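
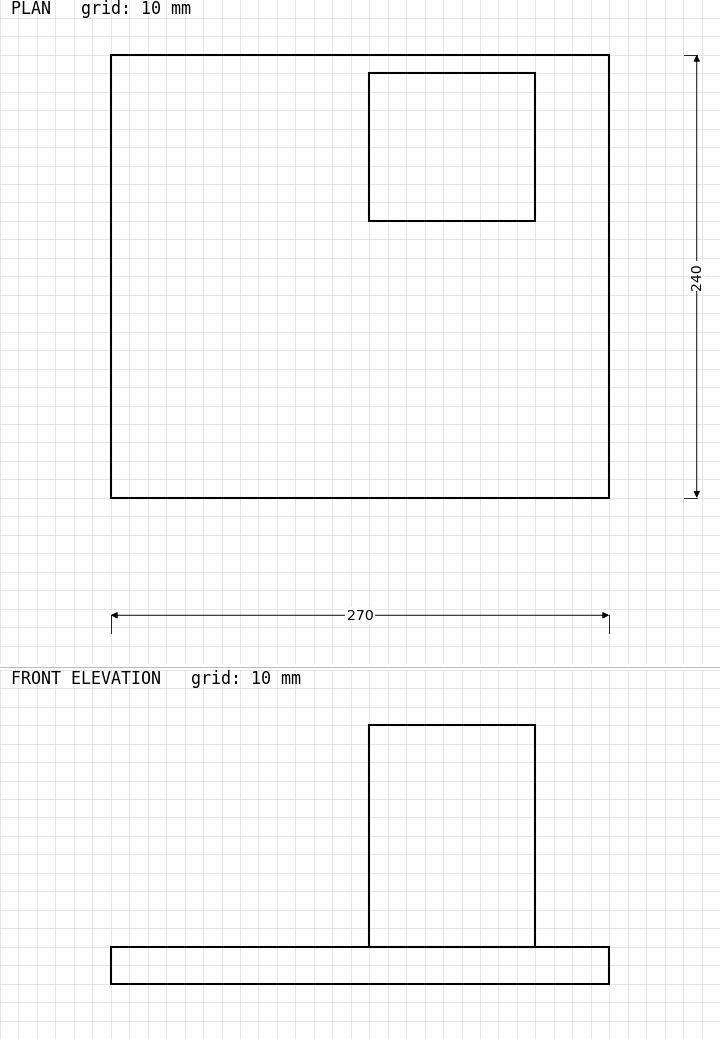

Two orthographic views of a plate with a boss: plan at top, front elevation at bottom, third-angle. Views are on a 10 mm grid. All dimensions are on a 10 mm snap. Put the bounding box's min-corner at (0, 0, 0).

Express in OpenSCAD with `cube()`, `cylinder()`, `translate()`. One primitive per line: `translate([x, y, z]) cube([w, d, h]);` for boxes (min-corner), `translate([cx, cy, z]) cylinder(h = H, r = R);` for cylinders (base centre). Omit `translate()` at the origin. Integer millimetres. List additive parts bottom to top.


cube([270, 240, 20]);
translate([140, 150, 20]) cube([90, 80, 120]);


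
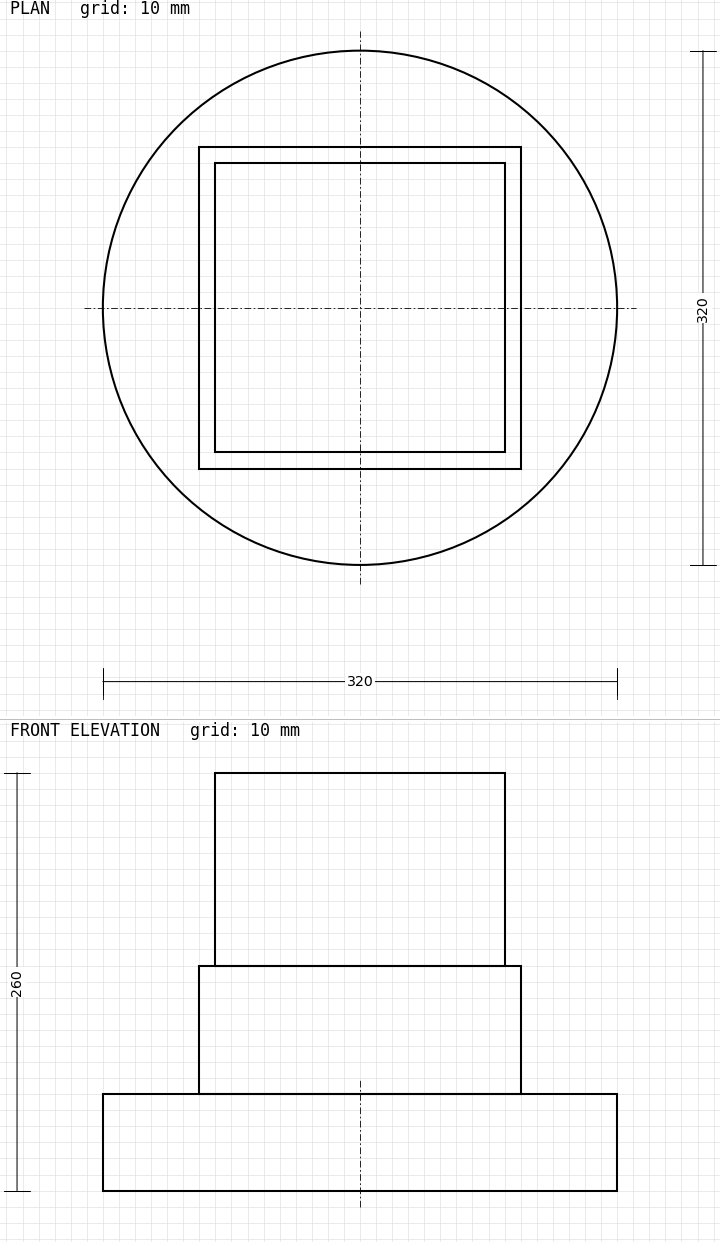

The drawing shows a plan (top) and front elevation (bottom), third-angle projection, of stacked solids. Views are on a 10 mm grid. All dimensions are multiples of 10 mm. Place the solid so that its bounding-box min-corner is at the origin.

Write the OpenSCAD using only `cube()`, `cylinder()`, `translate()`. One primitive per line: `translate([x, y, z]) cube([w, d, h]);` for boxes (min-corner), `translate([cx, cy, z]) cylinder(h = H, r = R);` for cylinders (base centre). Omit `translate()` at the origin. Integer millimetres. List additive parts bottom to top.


translate([160, 160, 0]) cylinder(h = 60, r = 160);
translate([60, 60, 60]) cube([200, 200, 80]);
translate([70, 70, 140]) cube([180, 180, 120]);


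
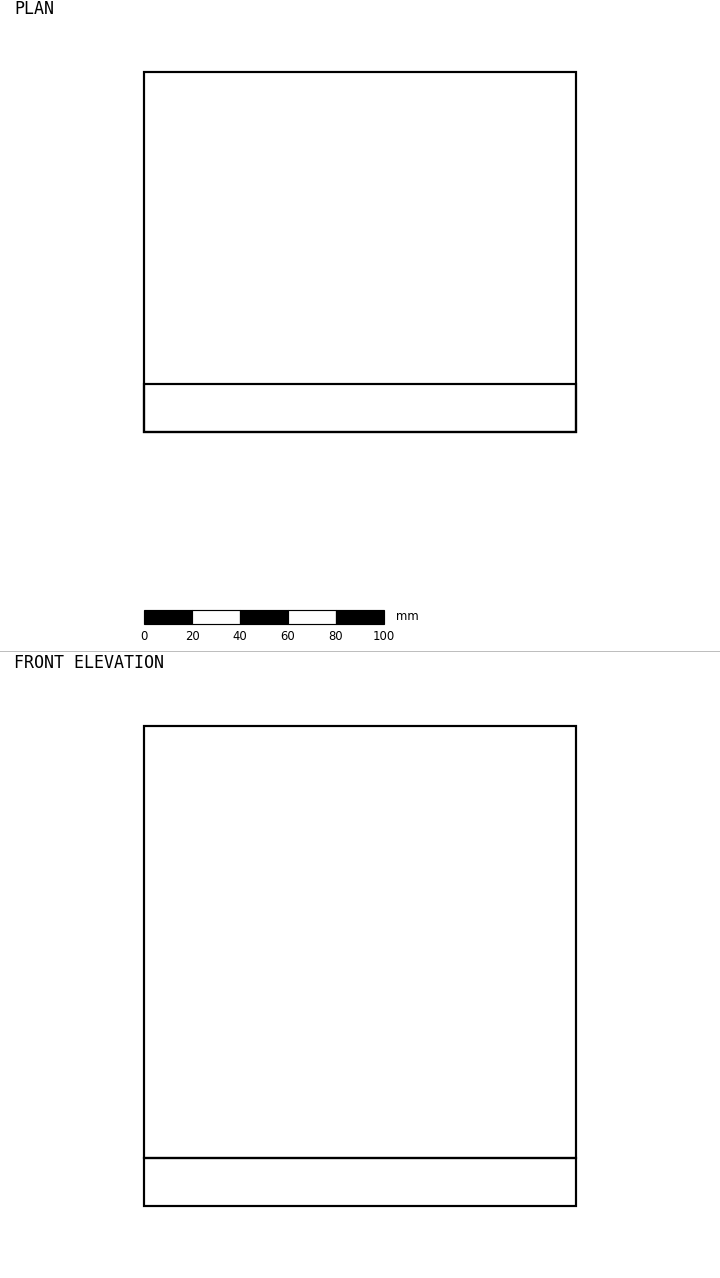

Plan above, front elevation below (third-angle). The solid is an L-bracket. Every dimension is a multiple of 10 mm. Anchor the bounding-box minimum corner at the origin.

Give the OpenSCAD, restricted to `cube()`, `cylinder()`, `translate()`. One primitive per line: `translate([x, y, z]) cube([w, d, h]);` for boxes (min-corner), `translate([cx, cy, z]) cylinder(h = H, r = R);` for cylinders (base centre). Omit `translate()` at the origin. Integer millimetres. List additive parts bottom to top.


cube([180, 150, 20]);
translate([0, 0, 20]) cube([180, 20, 180]);


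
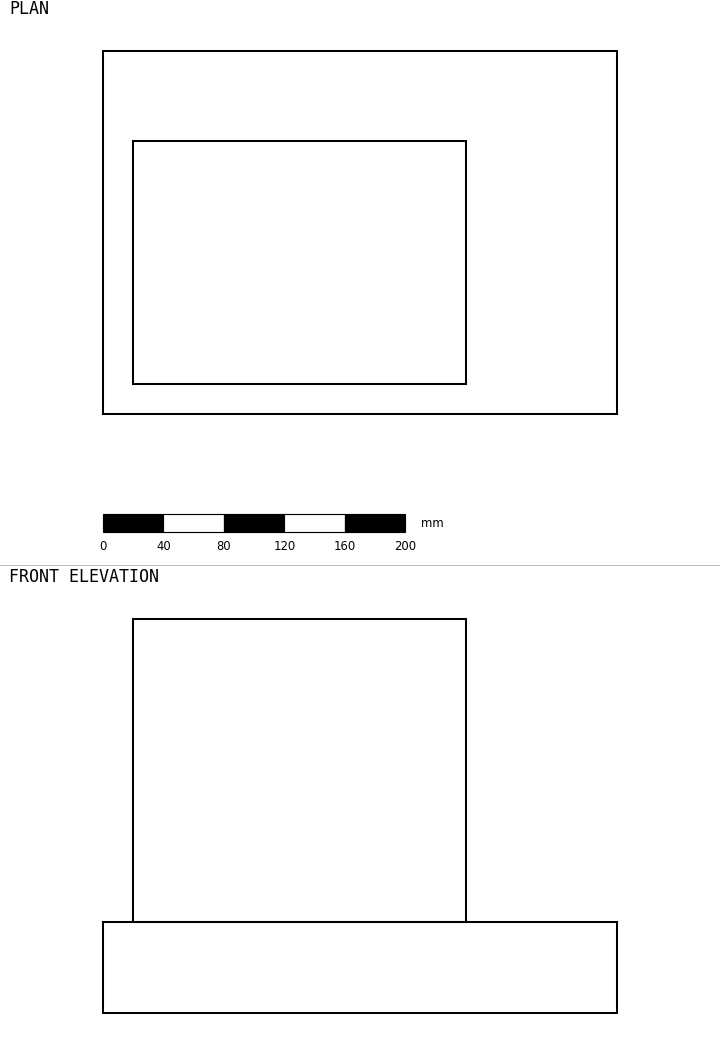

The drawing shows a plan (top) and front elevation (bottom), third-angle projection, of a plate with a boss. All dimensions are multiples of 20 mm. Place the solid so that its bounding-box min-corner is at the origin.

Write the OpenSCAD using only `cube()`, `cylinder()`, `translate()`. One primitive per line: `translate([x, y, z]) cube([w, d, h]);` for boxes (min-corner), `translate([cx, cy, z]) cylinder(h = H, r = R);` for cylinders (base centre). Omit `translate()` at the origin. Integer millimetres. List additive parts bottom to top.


cube([340, 240, 60]);
translate([20, 20, 60]) cube([220, 160, 200]);


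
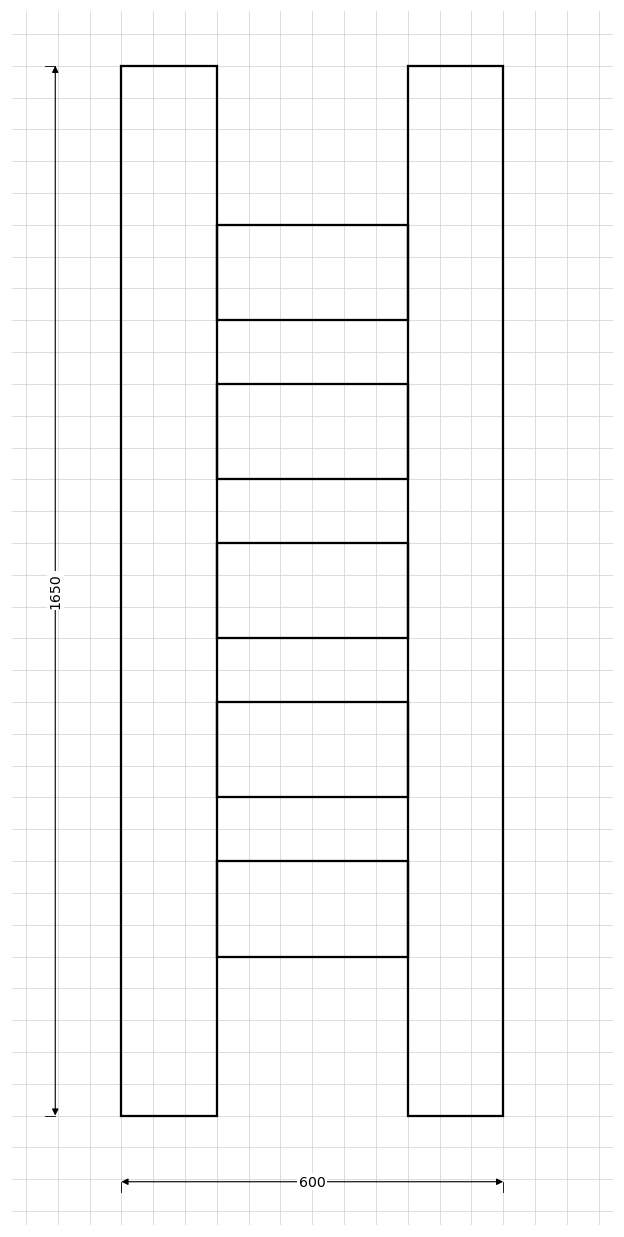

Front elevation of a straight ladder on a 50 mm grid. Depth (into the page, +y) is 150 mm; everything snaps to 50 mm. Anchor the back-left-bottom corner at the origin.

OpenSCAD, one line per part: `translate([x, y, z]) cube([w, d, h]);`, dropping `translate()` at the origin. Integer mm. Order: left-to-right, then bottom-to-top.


cube([150, 150, 1650]);
translate([150, 0, 250]) cube([300, 150, 150]);
translate([150, 0, 500]) cube([300, 150, 150]);
translate([150, 0, 750]) cube([300, 150, 150]);
translate([150, 0, 1000]) cube([300, 150, 150]);
translate([150, 0, 1250]) cube([300, 150, 150]);
translate([450, 0, 0]) cube([150, 150, 1650]);


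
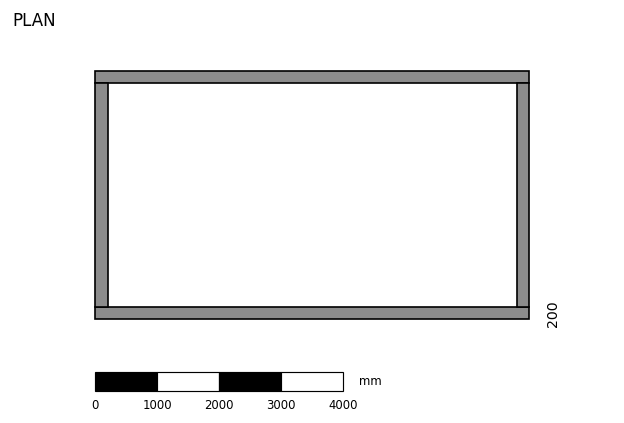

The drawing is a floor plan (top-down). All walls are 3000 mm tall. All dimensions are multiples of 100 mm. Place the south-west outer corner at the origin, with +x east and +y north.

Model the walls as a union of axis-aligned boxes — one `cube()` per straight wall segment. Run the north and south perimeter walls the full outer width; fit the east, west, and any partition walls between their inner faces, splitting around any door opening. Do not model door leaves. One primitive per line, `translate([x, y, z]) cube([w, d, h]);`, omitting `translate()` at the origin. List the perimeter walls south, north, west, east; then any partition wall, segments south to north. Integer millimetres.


cube([7000, 200, 3000]);
translate([0, 3800, 0]) cube([7000, 200, 3000]);
translate([0, 200, 0]) cube([200, 3600, 3000]);
translate([6800, 200, 0]) cube([200, 3600, 3000]);


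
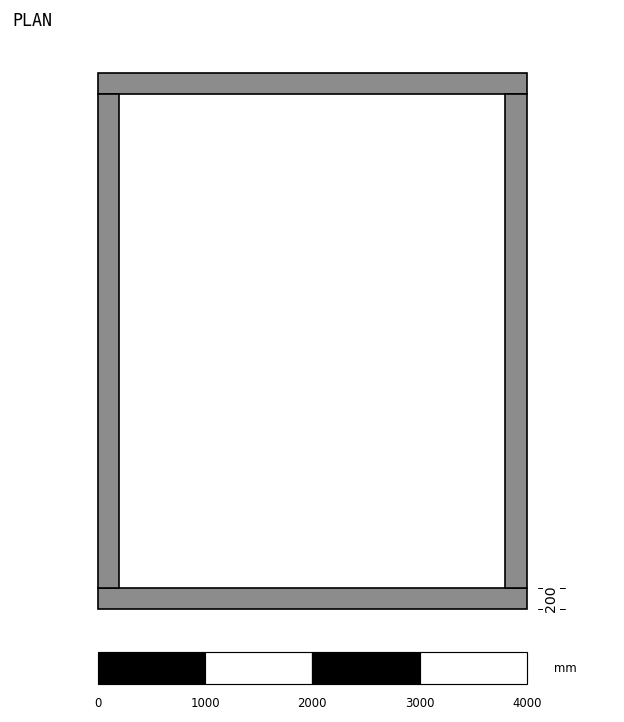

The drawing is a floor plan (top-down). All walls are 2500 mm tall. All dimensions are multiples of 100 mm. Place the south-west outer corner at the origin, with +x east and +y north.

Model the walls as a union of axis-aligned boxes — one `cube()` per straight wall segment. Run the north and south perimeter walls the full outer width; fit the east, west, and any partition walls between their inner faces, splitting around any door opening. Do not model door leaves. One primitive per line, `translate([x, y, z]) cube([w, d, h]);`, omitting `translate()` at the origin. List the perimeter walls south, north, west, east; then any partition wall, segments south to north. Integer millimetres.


cube([4000, 200, 2500]);
translate([0, 4800, 0]) cube([4000, 200, 2500]);
translate([0, 200, 0]) cube([200, 4600, 2500]);
translate([3800, 200, 0]) cube([200, 4600, 2500]);


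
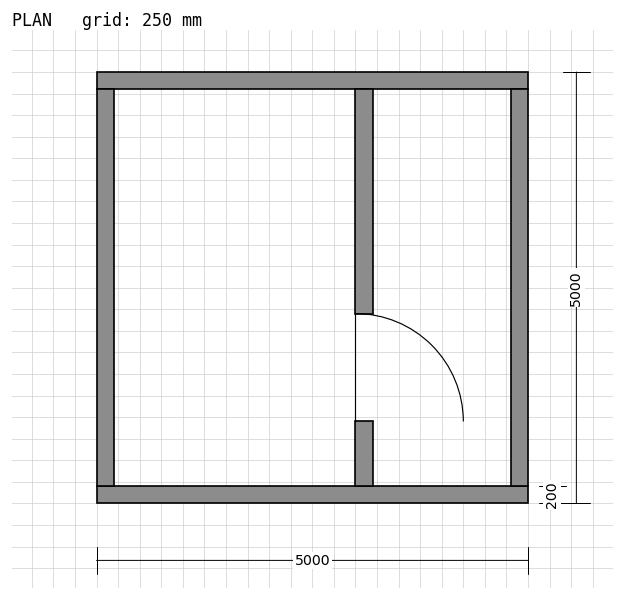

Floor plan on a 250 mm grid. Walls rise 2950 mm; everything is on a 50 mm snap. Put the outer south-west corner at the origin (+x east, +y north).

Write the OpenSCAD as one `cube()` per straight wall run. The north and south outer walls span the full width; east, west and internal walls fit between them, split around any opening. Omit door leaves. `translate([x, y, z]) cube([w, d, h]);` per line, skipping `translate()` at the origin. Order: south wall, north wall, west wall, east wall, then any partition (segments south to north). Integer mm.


cube([5000, 200, 2950]);
translate([0, 4800, 0]) cube([5000, 200, 2950]);
translate([0, 200, 0]) cube([200, 4600, 2950]);
translate([4800, 200, 0]) cube([200, 4600, 2950]);
translate([3000, 200, 0]) cube([200, 750, 2950]);
translate([3000, 2200, 0]) cube([200, 2600, 2950]);


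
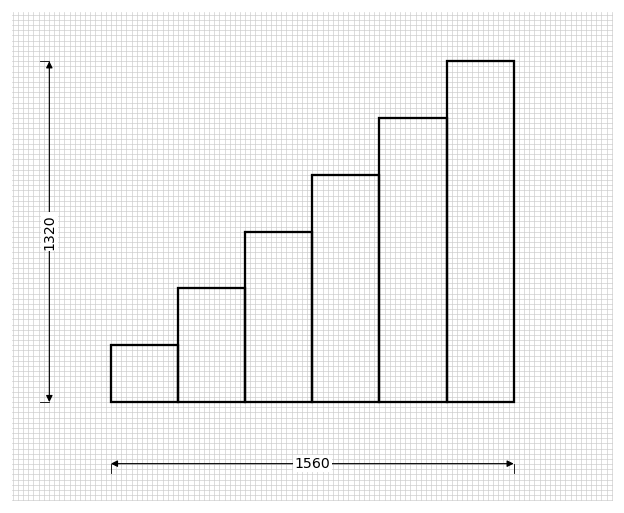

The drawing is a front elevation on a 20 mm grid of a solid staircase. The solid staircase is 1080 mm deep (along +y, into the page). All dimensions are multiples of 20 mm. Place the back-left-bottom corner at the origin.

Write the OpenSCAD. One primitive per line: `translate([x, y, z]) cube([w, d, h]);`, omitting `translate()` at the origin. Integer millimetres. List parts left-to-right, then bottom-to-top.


cube([260, 1080, 220]);
translate([260, 0, 0]) cube([260, 1080, 440]);
translate([520, 0, 0]) cube([260, 1080, 660]);
translate([780, 0, 0]) cube([260, 1080, 880]);
translate([1040, 0, 0]) cube([260, 1080, 1100]);
translate([1300, 0, 0]) cube([260, 1080, 1320]);


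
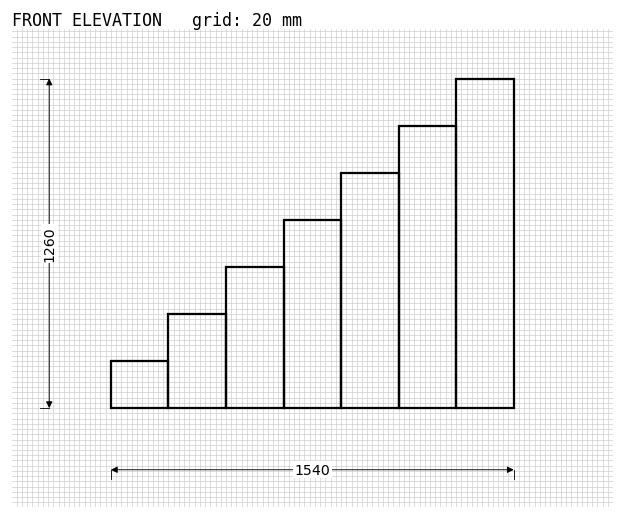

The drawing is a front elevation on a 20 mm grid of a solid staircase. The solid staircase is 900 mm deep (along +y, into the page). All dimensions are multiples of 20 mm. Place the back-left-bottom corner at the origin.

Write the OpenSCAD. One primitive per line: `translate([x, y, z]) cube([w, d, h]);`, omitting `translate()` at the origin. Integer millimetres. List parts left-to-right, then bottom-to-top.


cube([220, 900, 180]);
translate([220, 0, 0]) cube([220, 900, 360]);
translate([440, 0, 0]) cube([220, 900, 540]);
translate([660, 0, 0]) cube([220, 900, 720]);
translate([880, 0, 0]) cube([220, 900, 900]);
translate([1100, 0, 0]) cube([220, 900, 1080]);
translate([1320, 0, 0]) cube([220, 900, 1260]);


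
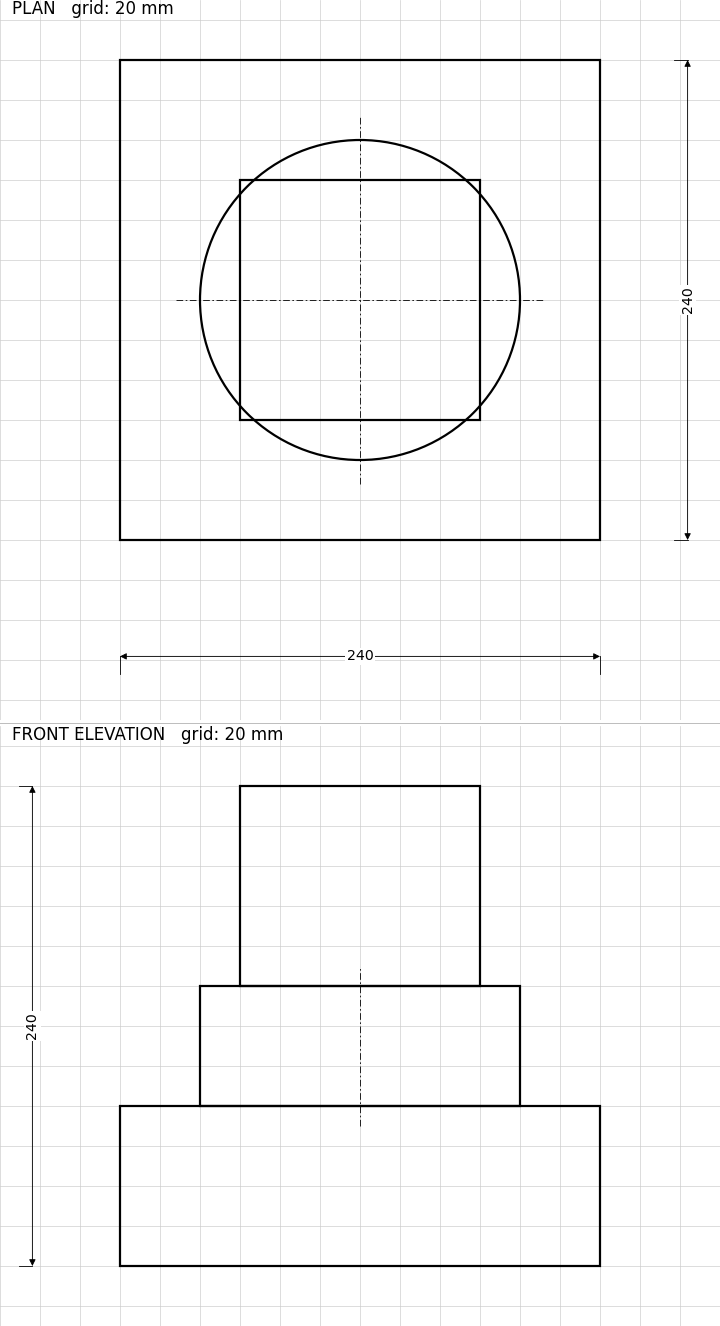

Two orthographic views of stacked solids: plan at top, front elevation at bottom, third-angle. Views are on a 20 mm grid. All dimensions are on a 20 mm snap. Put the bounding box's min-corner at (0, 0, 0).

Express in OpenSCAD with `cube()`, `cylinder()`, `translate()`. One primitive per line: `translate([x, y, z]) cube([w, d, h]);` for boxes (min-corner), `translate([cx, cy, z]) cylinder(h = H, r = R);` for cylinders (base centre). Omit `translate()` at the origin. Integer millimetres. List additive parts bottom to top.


cube([240, 240, 80]);
translate([120, 120, 80]) cylinder(h = 60, r = 80);
translate([60, 60, 140]) cube([120, 120, 100]);


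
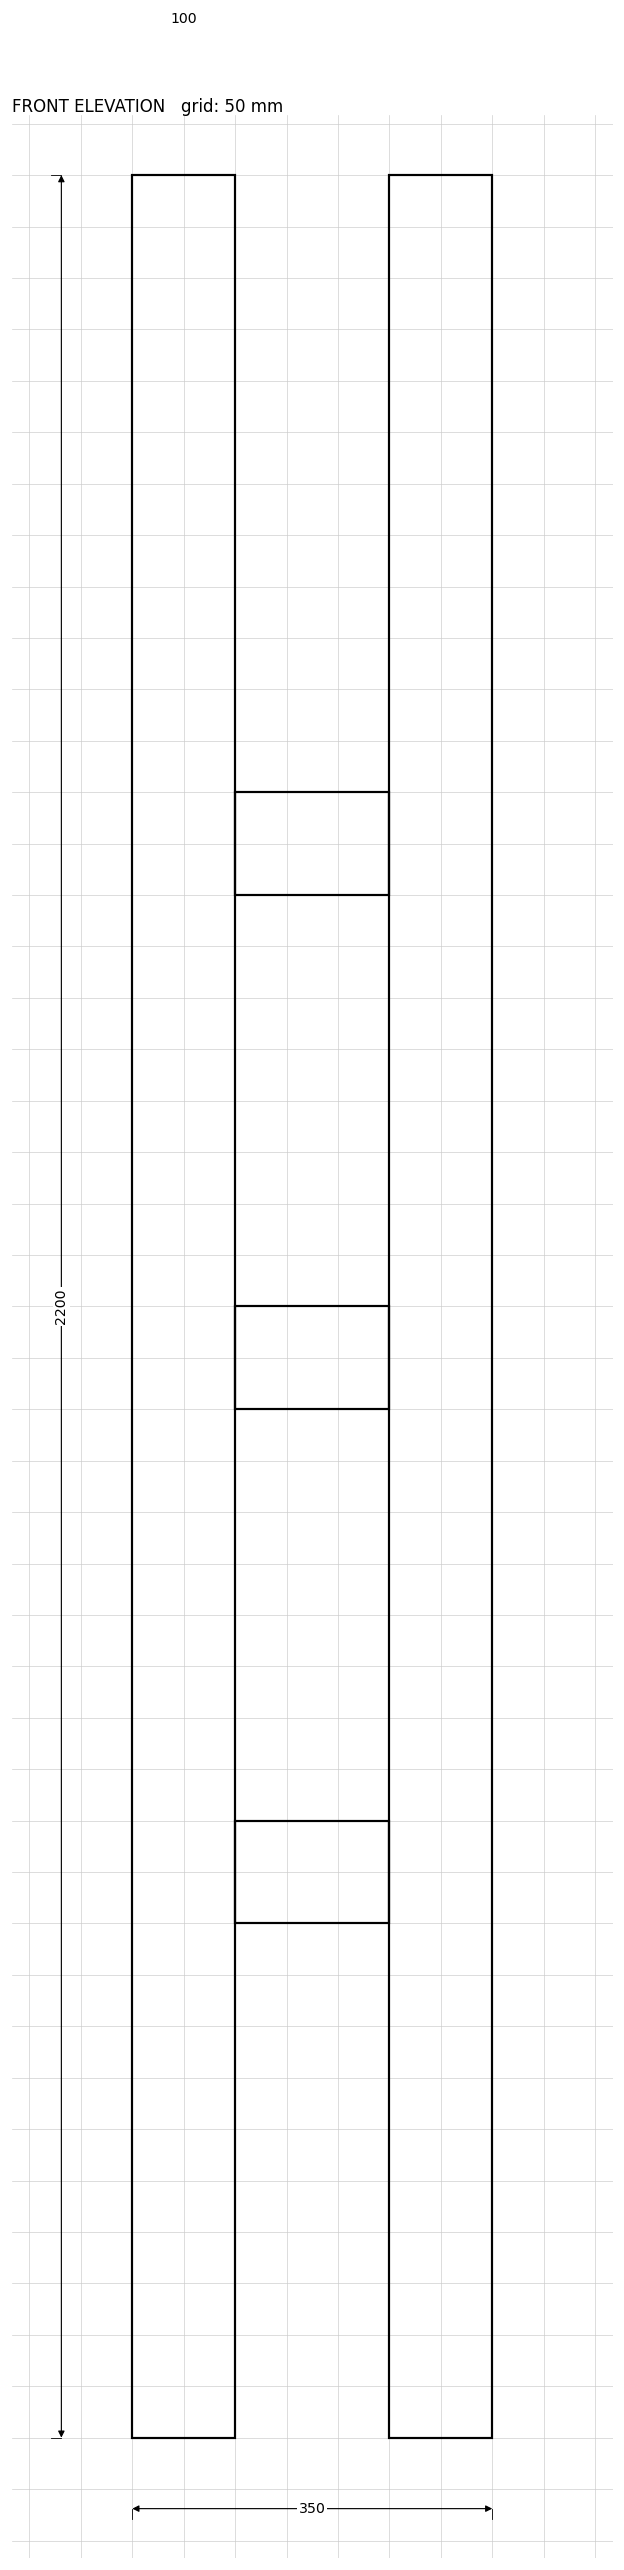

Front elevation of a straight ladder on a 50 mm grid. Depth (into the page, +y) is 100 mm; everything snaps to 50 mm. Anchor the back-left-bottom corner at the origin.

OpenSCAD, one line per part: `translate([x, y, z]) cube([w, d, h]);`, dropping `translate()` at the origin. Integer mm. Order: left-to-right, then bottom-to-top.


cube([100, 100, 2200]);
translate([100, 0, 500]) cube([150, 100, 100]);
translate([100, 0, 1000]) cube([150, 100, 100]);
translate([100, 0, 1500]) cube([150, 100, 100]);
translate([250, 0, 0]) cube([100, 100, 2200]);


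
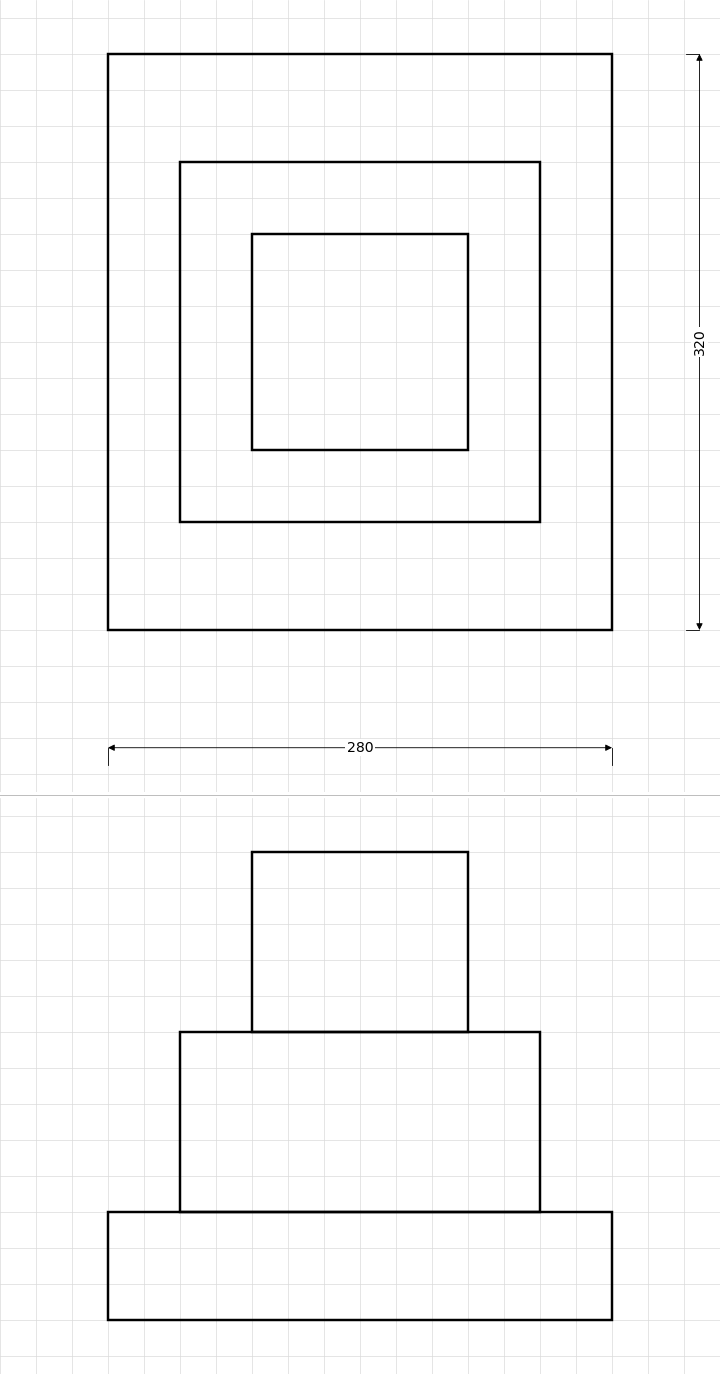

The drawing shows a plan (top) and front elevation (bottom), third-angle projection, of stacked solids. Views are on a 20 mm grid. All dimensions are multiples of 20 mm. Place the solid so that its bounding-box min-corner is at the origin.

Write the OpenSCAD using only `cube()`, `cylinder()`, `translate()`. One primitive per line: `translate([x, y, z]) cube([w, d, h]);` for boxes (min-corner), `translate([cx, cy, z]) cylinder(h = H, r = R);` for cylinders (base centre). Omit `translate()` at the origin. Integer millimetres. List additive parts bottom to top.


cube([280, 320, 60]);
translate([40, 60, 60]) cube([200, 200, 100]);
translate([80, 100, 160]) cube([120, 120, 100]);


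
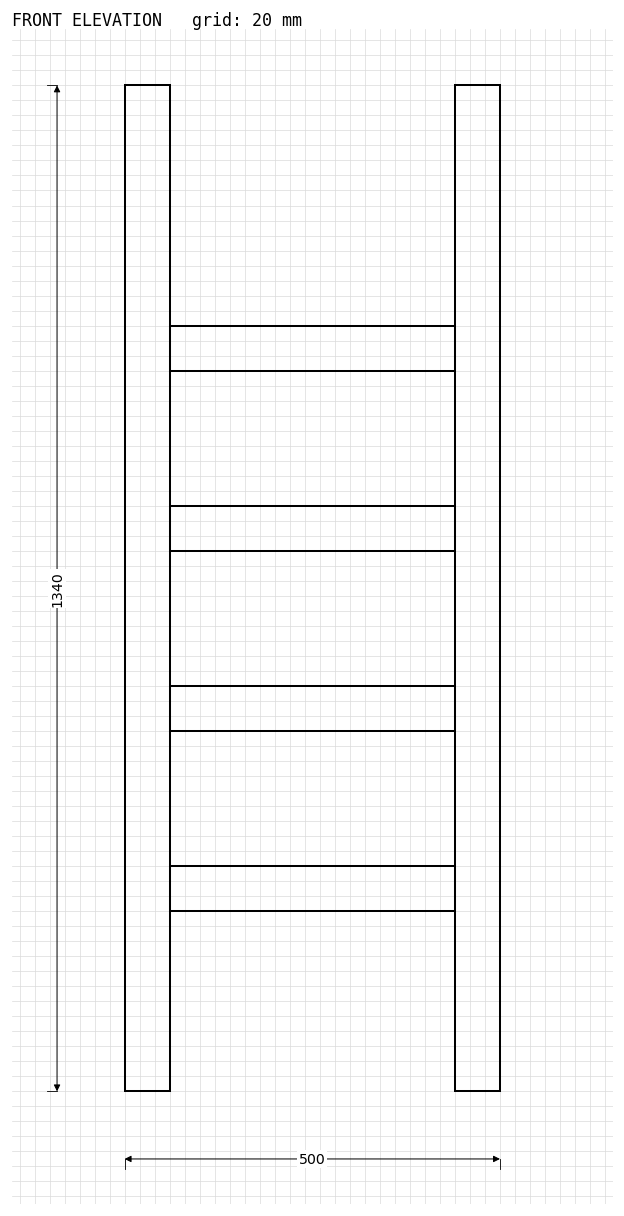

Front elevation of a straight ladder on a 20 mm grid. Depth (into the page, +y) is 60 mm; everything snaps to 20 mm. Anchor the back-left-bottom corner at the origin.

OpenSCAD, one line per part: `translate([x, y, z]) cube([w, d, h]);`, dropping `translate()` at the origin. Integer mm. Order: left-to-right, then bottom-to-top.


cube([60, 60, 1340]);
translate([60, 0, 240]) cube([380, 60, 60]);
translate([60, 0, 480]) cube([380, 60, 60]);
translate([60, 0, 720]) cube([380, 60, 60]);
translate([60, 0, 960]) cube([380, 60, 60]);
translate([440, 0, 0]) cube([60, 60, 1340]);


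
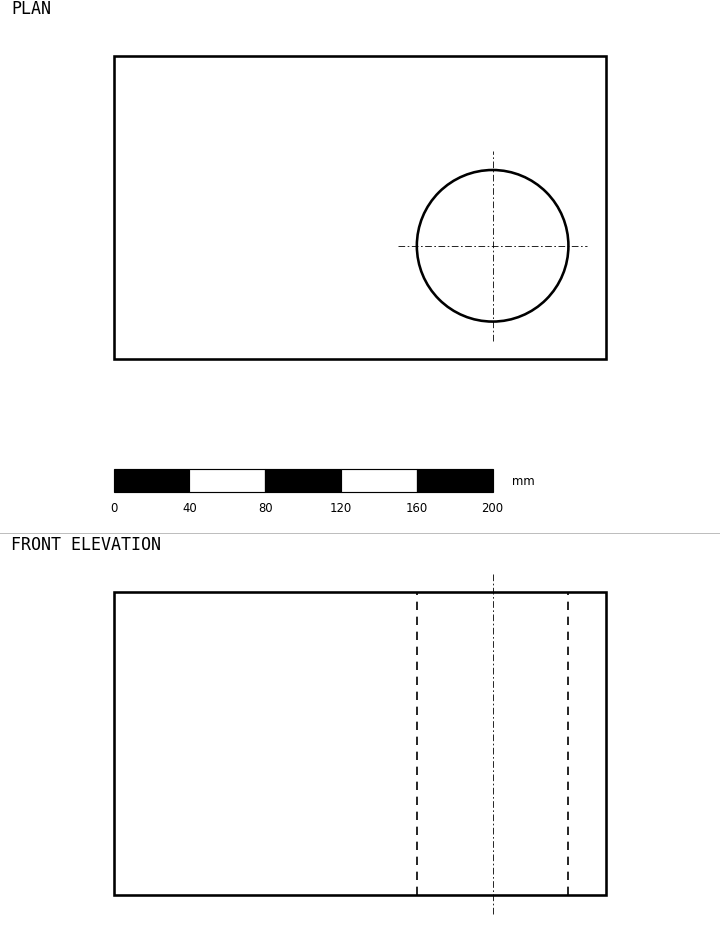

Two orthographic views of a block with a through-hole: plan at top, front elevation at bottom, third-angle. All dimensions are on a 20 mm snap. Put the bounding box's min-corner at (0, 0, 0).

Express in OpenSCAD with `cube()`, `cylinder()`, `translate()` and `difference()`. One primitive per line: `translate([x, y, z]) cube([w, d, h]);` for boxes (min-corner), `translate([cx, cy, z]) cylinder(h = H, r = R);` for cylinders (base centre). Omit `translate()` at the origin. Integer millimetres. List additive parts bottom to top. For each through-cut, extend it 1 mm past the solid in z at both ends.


difference() {
  cube([260, 160, 160]);
  translate([200, 60, -1]) cylinder(h = 162, r = 40);
}


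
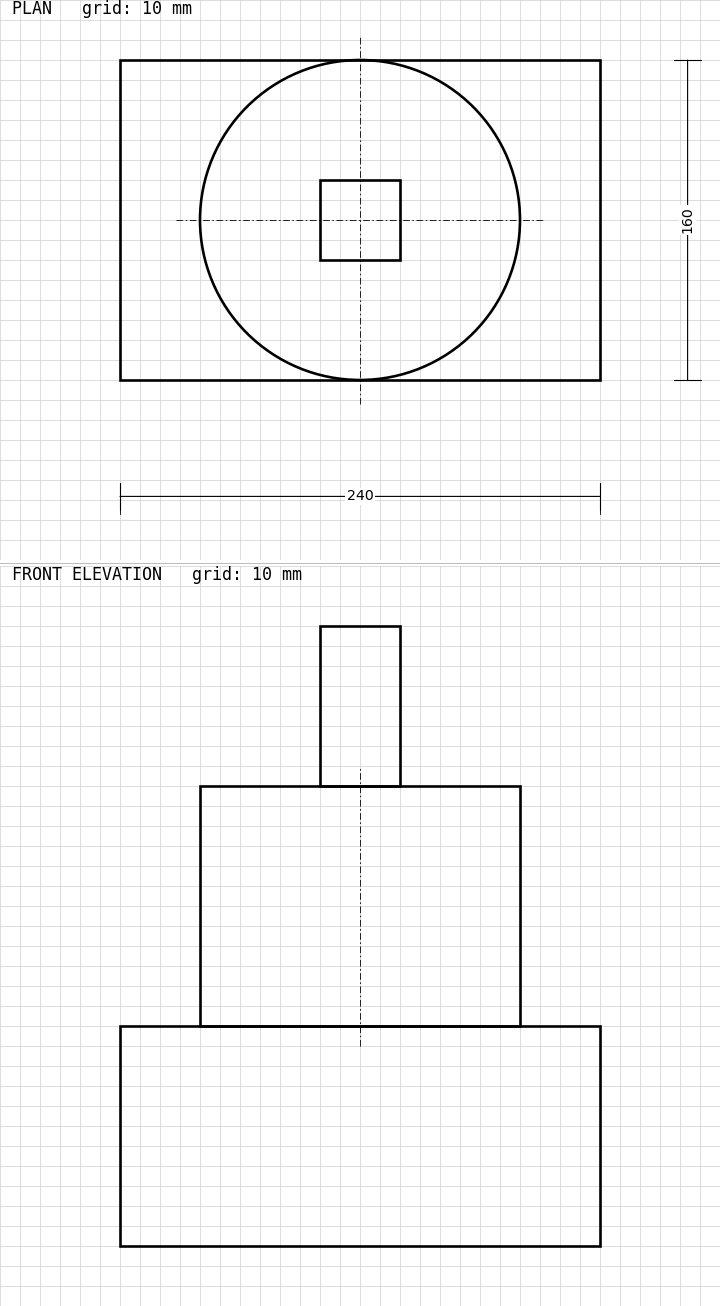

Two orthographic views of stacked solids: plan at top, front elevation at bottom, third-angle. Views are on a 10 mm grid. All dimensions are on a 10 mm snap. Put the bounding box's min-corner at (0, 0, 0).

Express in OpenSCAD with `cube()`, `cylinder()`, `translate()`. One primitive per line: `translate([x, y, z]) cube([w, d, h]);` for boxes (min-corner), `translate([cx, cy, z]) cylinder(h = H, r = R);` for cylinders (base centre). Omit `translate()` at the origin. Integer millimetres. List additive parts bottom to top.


cube([240, 160, 110]);
translate([120, 80, 110]) cylinder(h = 120, r = 80);
translate([100, 60, 230]) cube([40, 40, 80]);


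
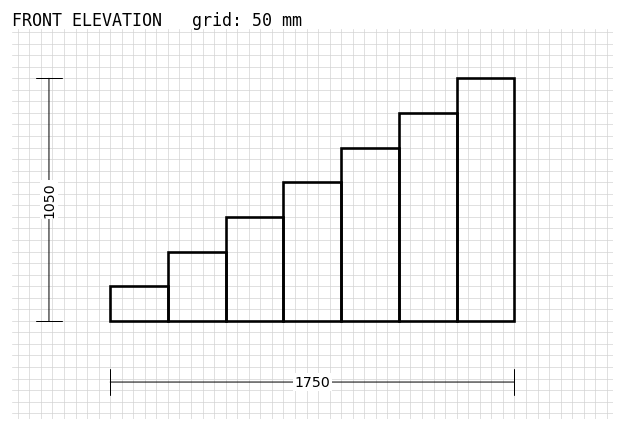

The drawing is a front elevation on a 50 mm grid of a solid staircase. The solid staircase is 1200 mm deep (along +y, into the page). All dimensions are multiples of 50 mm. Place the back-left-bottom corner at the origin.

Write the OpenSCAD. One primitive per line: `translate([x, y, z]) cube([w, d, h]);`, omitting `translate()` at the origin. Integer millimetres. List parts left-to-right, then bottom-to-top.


cube([250, 1200, 150]);
translate([250, 0, 0]) cube([250, 1200, 300]);
translate([500, 0, 0]) cube([250, 1200, 450]);
translate([750, 0, 0]) cube([250, 1200, 600]);
translate([1000, 0, 0]) cube([250, 1200, 750]);
translate([1250, 0, 0]) cube([250, 1200, 900]);
translate([1500, 0, 0]) cube([250, 1200, 1050]);


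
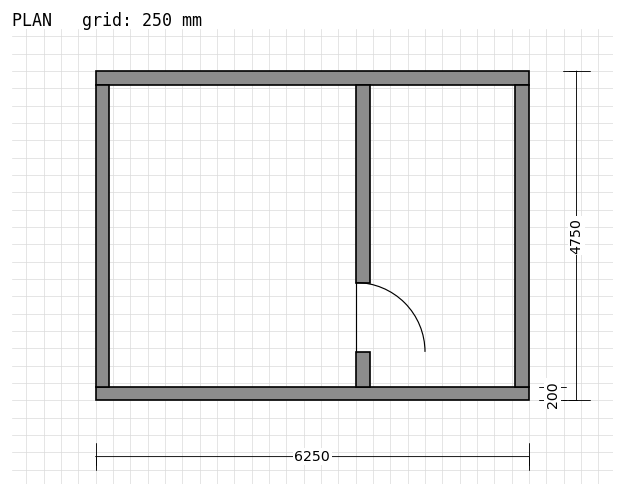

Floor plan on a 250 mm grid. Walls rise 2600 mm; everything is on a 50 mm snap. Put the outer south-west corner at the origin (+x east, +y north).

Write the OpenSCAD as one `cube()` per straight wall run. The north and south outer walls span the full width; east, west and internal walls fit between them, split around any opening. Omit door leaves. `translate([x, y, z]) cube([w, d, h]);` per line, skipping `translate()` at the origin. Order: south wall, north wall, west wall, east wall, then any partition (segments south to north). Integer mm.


cube([6250, 200, 2600]);
translate([0, 4550, 0]) cube([6250, 200, 2600]);
translate([0, 200, 0]) cube([200, 4350, 2600]);
translate([6050, 200, 0]) cube([200, 4350, 2600]);
translate([3750, 200, 0]) cube([200, 500, 2600]);
translate([3750, 1700, 0]) cube([200, 2850, 2600]);


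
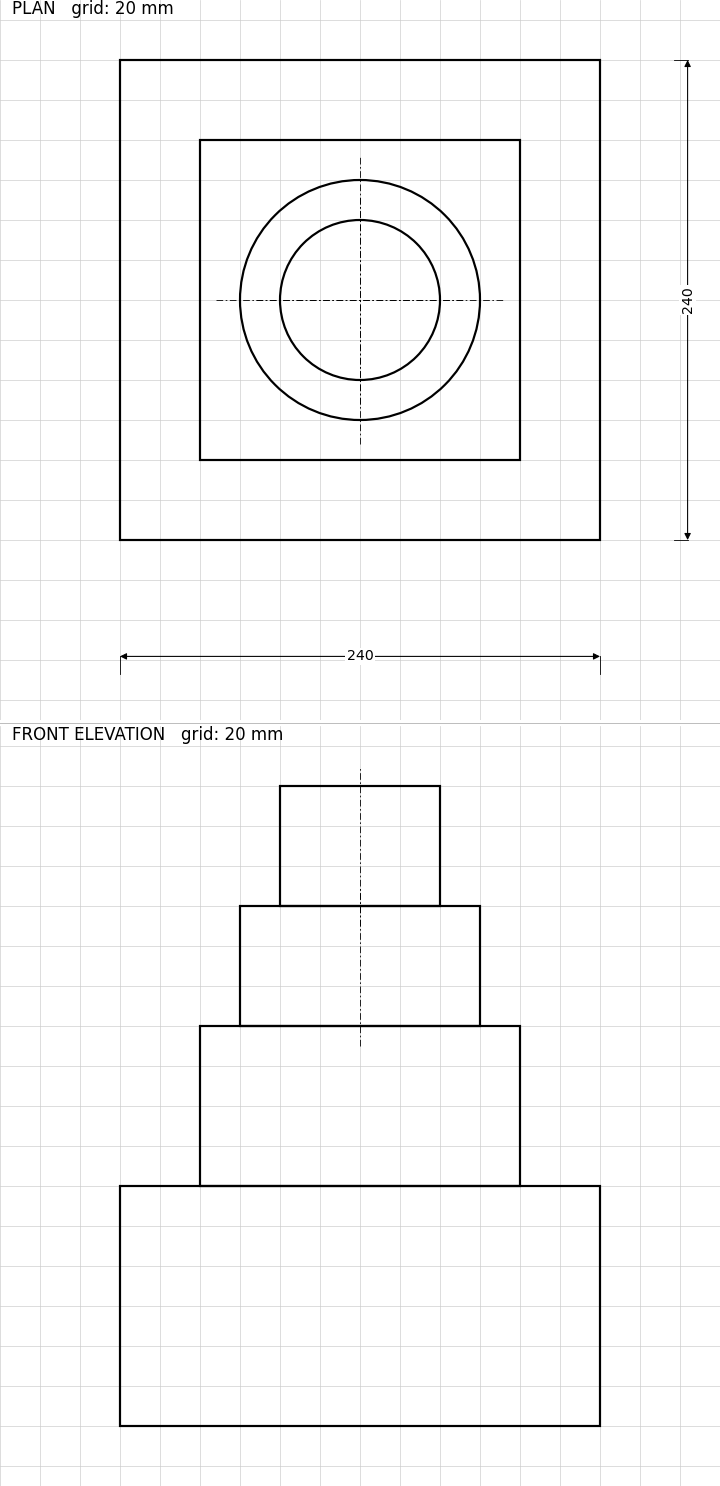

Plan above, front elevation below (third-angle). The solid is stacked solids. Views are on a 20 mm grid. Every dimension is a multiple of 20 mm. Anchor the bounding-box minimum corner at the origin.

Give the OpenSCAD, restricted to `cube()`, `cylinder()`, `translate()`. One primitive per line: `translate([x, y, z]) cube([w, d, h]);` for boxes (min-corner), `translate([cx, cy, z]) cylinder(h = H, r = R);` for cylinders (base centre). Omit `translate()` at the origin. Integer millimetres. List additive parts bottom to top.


cube([240, 240, 120]);
translate([40, 40, 120]) cube([160, 160, 80]);
translate([120, 120, 200]) cylinder(h = 60, r = 60);
translate([120, 120, 260]) cylinder(h = 60, r = 40);


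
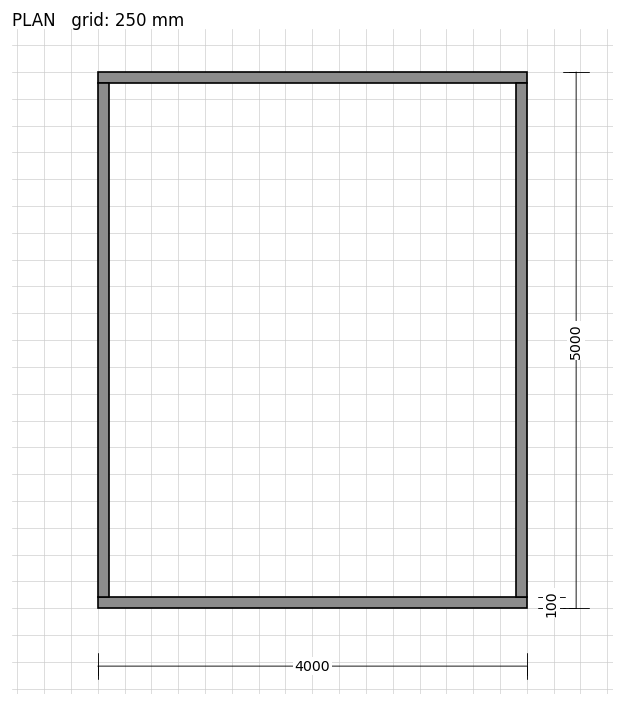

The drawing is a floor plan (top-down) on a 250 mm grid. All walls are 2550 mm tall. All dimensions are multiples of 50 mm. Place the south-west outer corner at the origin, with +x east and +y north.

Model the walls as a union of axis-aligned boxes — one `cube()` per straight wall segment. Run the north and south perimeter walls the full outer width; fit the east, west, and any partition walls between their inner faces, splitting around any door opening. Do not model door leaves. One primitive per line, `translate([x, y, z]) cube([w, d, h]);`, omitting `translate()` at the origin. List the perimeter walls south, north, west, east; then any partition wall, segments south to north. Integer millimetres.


cube([4000, 100, 2550]);
translate([0, 4900, 0]) cube([4000, 100, 2550]);
translate([0, 100, 0]) cube([100, 4800, 2550]);
translate([3900, 100, 0]) cube([100, 4800, 2550]);


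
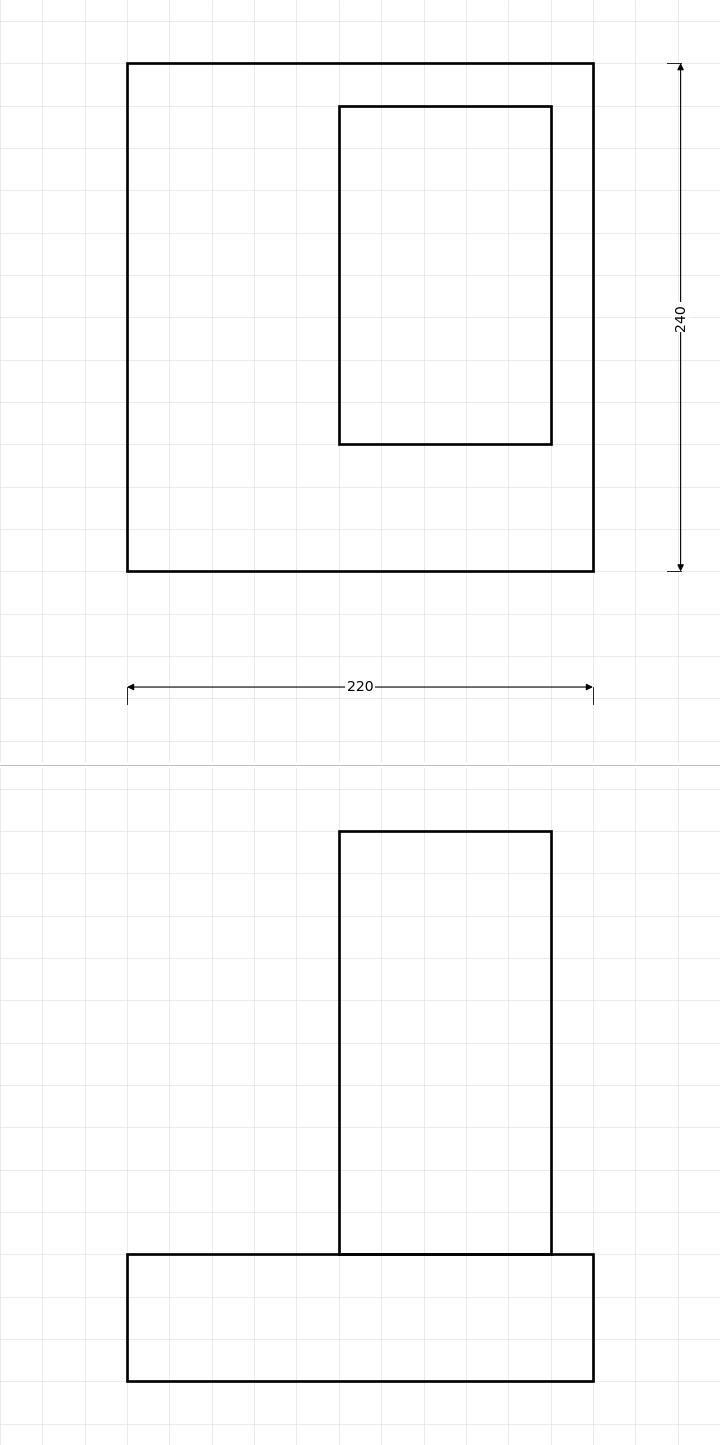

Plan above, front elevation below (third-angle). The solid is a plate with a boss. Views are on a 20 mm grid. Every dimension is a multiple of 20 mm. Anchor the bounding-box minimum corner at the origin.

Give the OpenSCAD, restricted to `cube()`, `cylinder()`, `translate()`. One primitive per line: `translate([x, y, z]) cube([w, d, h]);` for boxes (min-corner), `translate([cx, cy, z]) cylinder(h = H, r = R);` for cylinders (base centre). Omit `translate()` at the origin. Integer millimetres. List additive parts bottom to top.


cube([220, 240, 60]);
translate([100, 60, 60]) cube([100, 160, 200]);


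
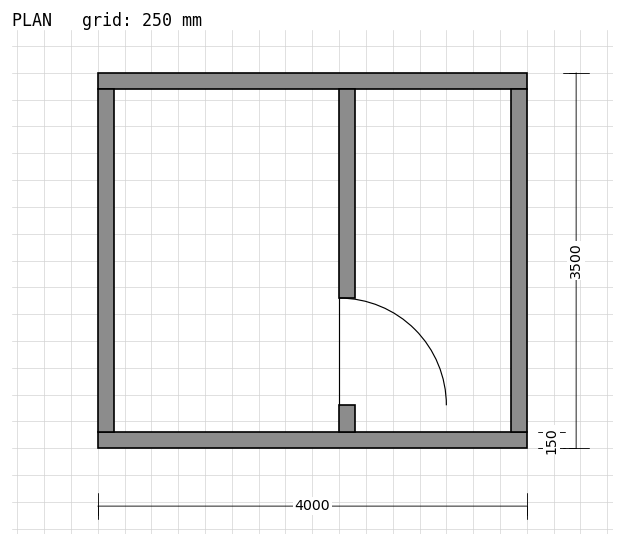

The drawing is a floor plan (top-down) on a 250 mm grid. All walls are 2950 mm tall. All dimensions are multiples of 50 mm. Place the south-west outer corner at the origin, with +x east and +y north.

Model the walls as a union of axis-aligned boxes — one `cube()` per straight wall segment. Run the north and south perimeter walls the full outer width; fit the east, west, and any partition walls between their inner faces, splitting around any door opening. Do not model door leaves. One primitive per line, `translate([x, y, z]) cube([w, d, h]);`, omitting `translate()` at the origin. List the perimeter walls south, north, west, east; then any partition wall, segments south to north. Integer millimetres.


cube([4000, 150, 2950]);
translate([0, 3350, 0]) cube([4000, 150, 2950]);
translate([0, 150, 0]) cube([150, 3200, 2950]);
translate([3850, 150, 0]) cube([150, 3200, 2950]);
translate([2250, 150, 0]) cube([150, 250, 2950]);
translate([2250, 1400, 0]) cube([150, 1950, 2950]);


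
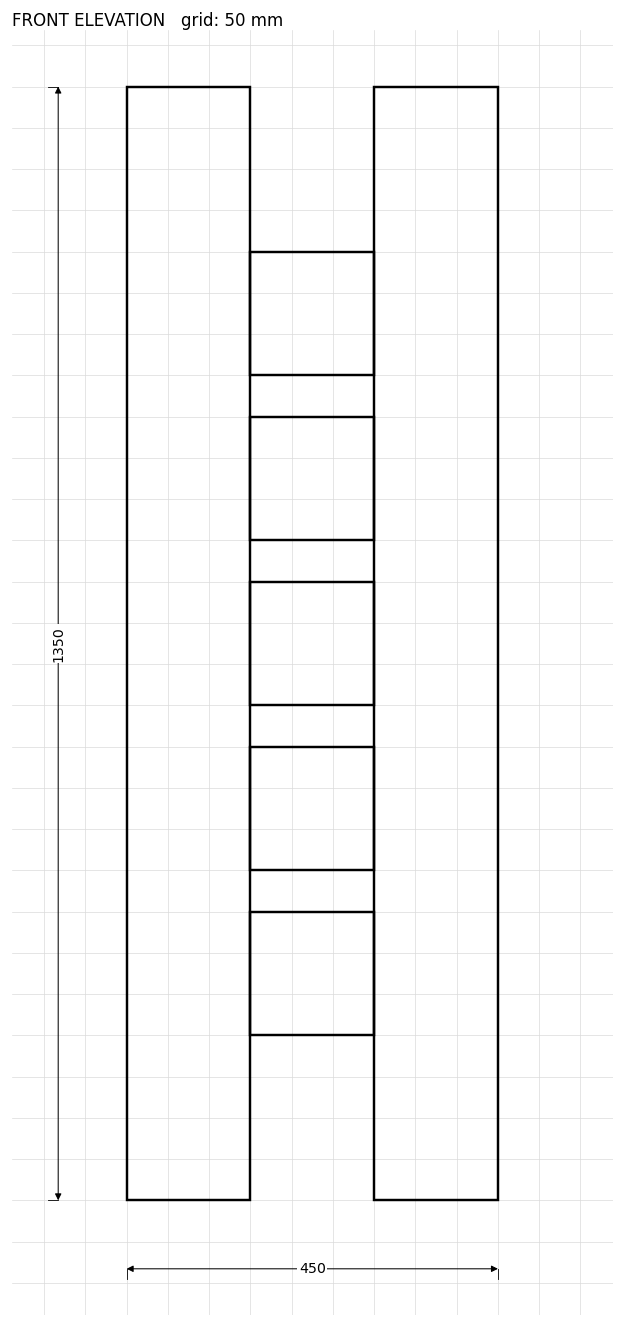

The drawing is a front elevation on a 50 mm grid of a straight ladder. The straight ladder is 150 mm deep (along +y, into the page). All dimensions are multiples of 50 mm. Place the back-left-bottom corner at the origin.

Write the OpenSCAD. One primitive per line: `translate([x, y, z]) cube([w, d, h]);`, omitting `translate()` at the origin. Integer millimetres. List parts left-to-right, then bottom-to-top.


cube([150, 150, 1350]);
translate([150, 0, 200]) cube([150, 150, 150]);
translate([150, 0, 400]) cube([150, 150, 150]);
translate([150, 0, 600]) cube([150, 150, 150]);
translate([150, 0, 800]) cube([150, 150, 150]);
translate([150, 0, 1000]) cube([150, 150, 150]);
translate([300, 0, 0]) cube([150, 150, 1350]);


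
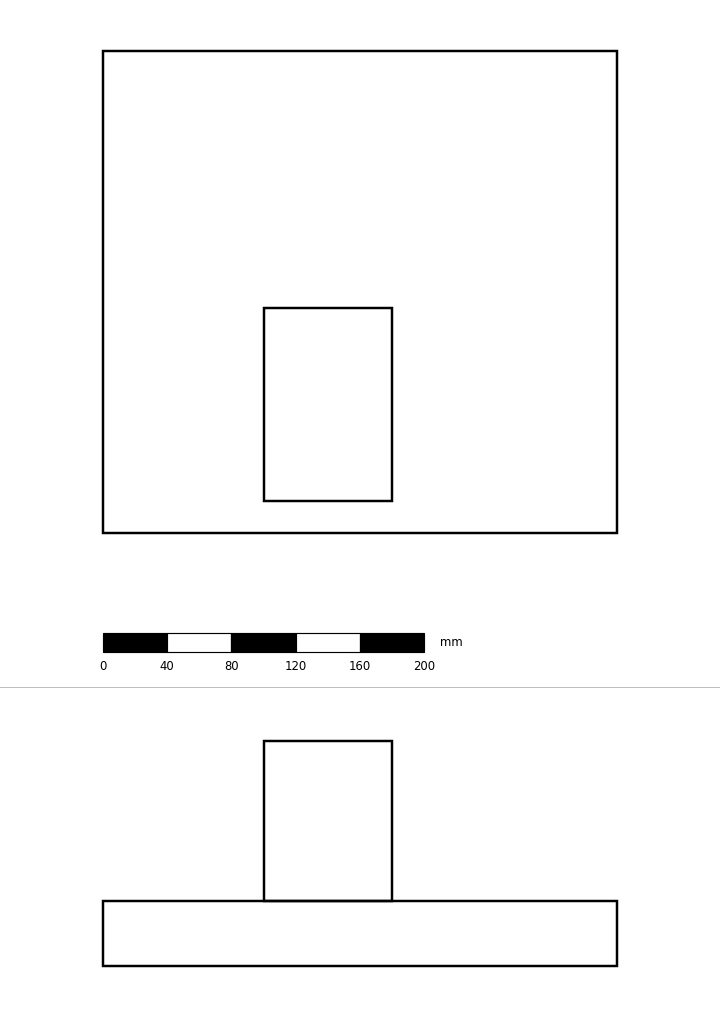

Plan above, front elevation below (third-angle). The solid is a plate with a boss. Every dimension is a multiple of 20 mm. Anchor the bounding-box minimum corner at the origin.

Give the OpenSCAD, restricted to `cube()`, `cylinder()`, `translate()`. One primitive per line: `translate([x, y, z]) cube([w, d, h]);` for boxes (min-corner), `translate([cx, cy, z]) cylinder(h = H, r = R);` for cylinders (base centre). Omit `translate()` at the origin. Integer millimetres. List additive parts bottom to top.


cube([320, 300, 40]);
translate([100, 20, 40]) cube([80, 120, 100]);


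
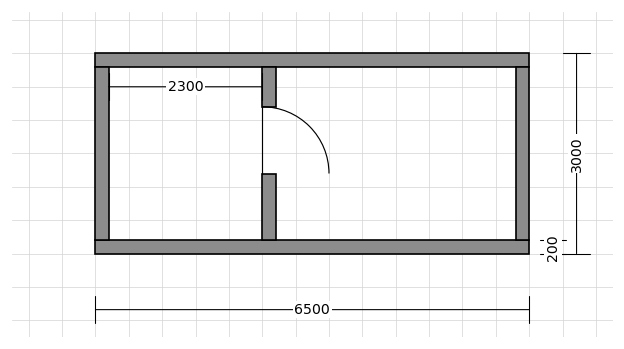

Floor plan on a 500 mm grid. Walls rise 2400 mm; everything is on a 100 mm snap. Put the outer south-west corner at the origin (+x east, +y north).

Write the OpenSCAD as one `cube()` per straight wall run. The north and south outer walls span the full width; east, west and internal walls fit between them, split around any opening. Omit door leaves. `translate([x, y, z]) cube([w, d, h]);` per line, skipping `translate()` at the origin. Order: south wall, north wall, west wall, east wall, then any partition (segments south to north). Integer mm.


cube([6500, 200, 2400]);
translate([0, 2800, 0]) cube([6500, 200, 2400]);
translate([0, 200, 0]) cube([200, 2600, 2400]);
translate([6300, 200, 0]) cube([200, 2600, 2400]);
translate([2500, 200, 0]) cube([200, 1000, 2400]);
translate([2500, 2200, 0]) cube([200, 600, 2400]);


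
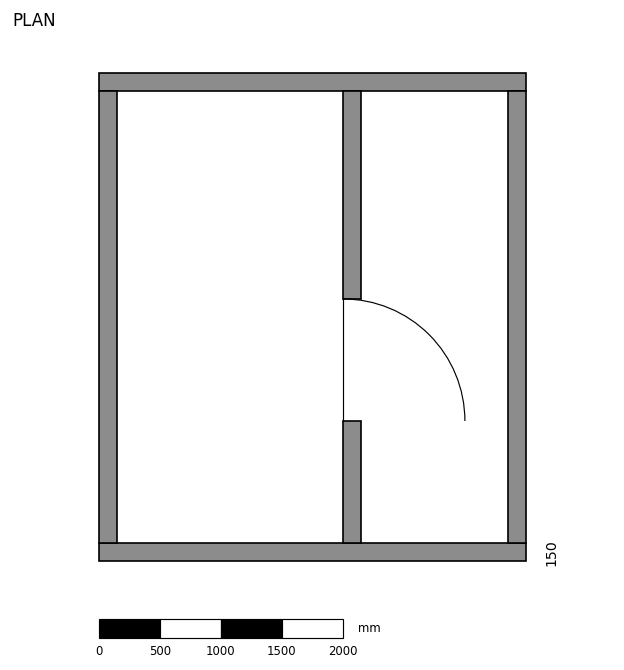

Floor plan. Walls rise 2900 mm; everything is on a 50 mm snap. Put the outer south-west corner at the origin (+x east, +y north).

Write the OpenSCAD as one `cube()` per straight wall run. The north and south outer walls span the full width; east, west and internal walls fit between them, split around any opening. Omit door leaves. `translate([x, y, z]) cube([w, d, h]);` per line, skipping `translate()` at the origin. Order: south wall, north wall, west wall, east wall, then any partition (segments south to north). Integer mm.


cube([3500, 150, 2900]);
translate([0, 3850, 0]) cube([3500, 150, 2900]);
translate([0, 150, 0]) cube([150, 3700, 2900]);
translate([3350, 150, 0]) cube([150, 3700, 2900]);
translate([2000, 150, 0]) cube([150, 1000, 2900]);
translate([2000, 2150, 0]) cube([150, 1700, 2900]);


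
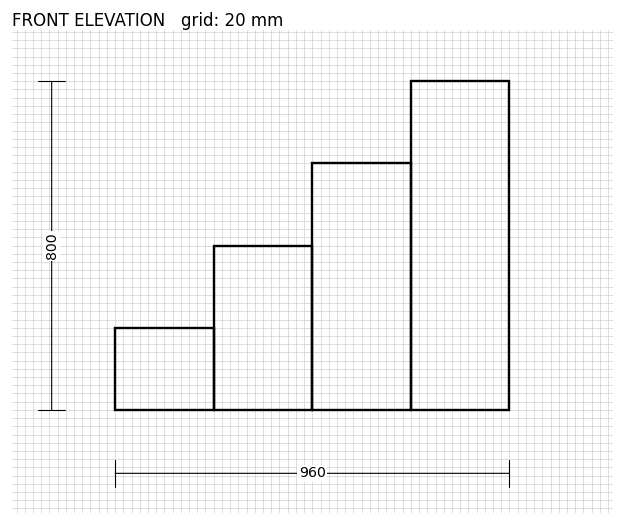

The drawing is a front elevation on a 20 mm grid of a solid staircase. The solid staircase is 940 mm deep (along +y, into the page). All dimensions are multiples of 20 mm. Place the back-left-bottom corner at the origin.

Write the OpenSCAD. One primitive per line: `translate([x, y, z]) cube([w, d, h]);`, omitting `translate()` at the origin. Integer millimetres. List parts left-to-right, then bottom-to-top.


cube([240, 940, 200]);
translate([240, 0, 0]) cube([240, 940, 400]);
translate([480, 0, 0]) cube([240, 940, 600]);
translate([720, 0, 0]) cube([240, 940, 800]);


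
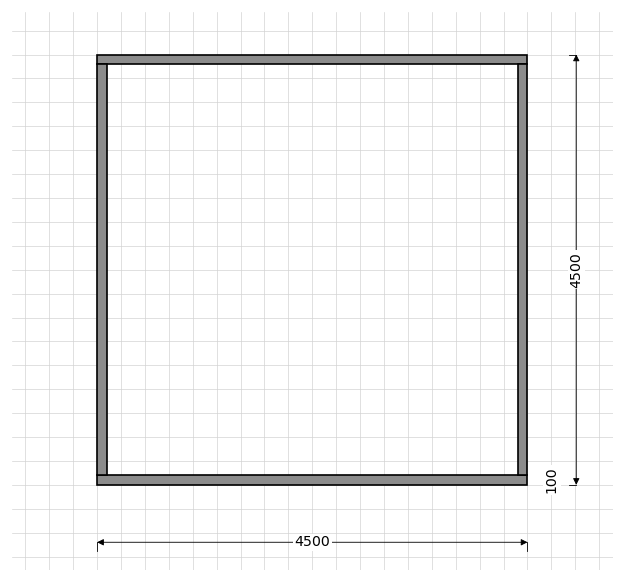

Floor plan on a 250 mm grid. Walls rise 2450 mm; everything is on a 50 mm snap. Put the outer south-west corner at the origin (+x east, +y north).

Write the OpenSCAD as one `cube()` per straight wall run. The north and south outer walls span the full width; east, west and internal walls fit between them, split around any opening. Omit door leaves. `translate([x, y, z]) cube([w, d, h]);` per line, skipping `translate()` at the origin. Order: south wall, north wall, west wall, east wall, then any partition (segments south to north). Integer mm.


cube([4500, 100, 2450]);
translate([0, 4400, 0]) cube([4500, 100, 2450]);
translate([0, 100, 0]) cube([100, 4300, 2450]);
translate([4400, 100, 0]) cube([100, 4300, 2450]);


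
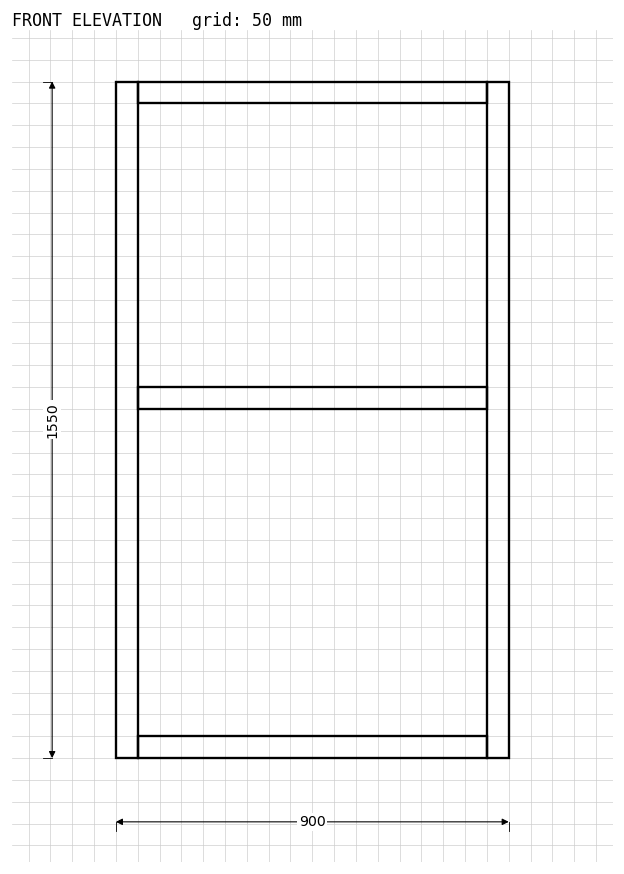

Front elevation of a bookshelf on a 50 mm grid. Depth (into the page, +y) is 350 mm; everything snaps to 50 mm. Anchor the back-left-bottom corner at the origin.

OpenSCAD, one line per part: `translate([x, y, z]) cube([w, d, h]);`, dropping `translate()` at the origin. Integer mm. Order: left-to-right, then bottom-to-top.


cube([50, 350, 1550]);
translate([50, 0, 0]) cube([800, 350, 50]);
translate([50, 0, 800]) cube([800, 350, 50]);
translate([50, 0, 1500]) cube([800, 350, 50]);
translate([850, 0, 0]) cube([50, 350, 1550]);


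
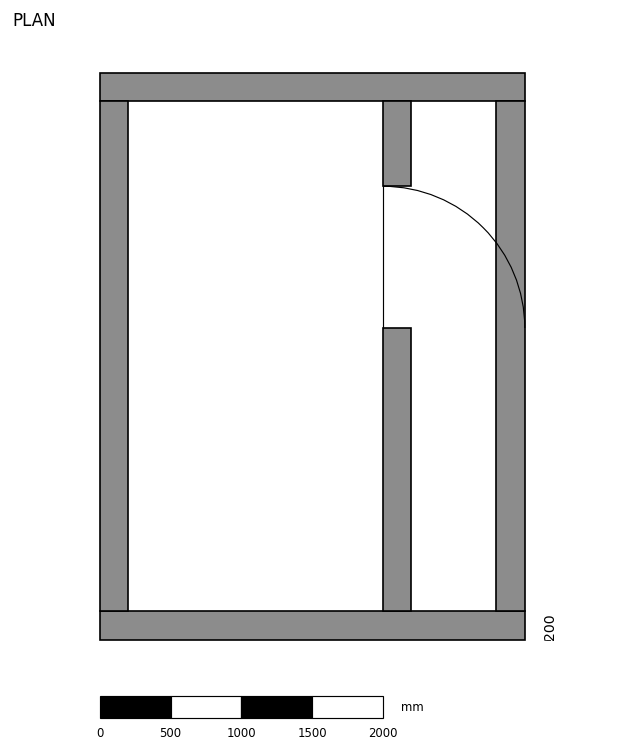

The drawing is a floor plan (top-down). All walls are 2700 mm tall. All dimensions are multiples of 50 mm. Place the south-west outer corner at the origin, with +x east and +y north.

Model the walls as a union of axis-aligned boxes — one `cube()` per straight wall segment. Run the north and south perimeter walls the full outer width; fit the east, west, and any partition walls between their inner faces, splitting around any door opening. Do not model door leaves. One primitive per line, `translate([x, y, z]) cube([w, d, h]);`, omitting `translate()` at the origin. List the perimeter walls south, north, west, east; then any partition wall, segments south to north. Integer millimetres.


cube([3000, 200, 2700]);
translate([0, 3800, 0]) cube([3000, 200, 2700]);
translate([0, 200, 0]) cube([200, 3600, 2700]);
translate([2800, 200, 0]) cube([200, 3600, 2700]);
translate([2000, 200, 0]) cube([200, 2000, 2700]);
translate([2000, 3200, 0]) cube([200, 600, 2700]);


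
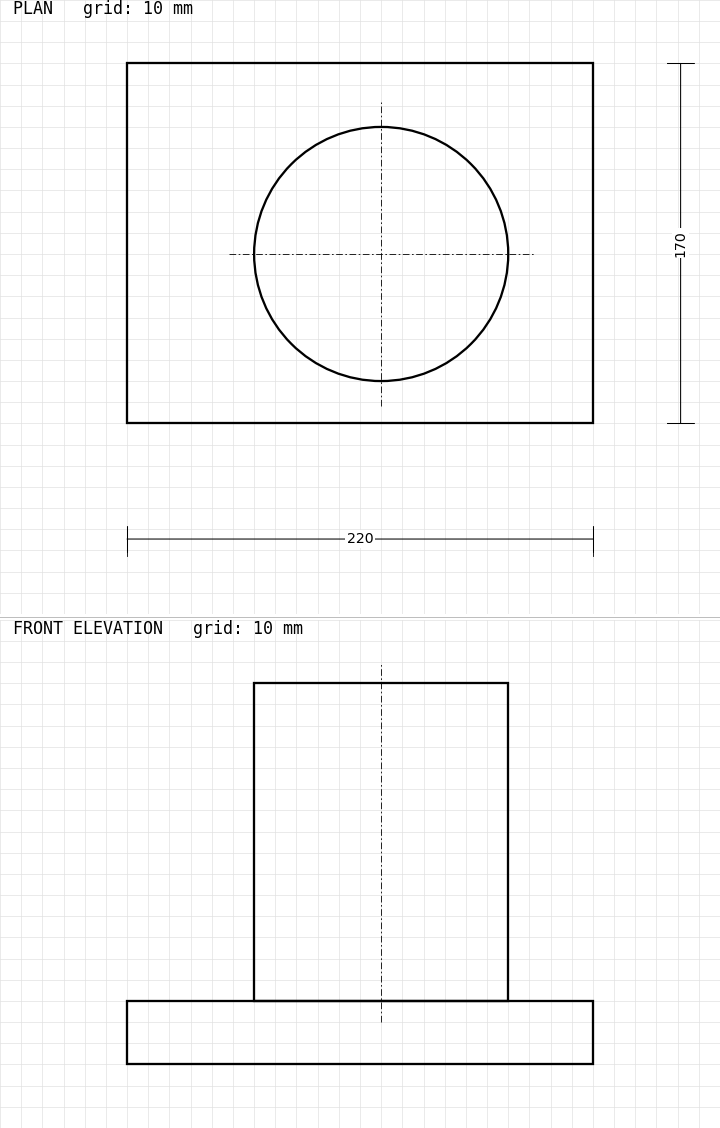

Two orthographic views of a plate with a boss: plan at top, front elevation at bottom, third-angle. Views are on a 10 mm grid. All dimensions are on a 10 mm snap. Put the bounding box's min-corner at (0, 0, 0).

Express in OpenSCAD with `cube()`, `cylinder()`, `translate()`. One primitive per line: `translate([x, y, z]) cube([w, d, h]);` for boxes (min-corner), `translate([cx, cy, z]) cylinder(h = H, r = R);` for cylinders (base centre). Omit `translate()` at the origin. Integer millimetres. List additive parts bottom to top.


cube([220, 170, 30]);
translate([120, 80, 30]) cylinder(h = 150, r = 60);


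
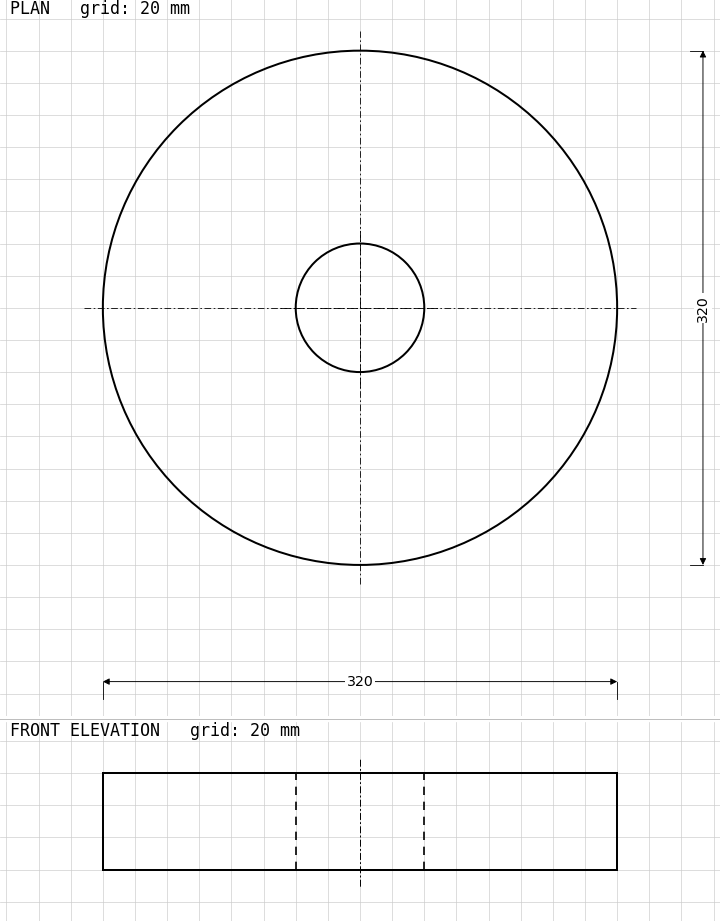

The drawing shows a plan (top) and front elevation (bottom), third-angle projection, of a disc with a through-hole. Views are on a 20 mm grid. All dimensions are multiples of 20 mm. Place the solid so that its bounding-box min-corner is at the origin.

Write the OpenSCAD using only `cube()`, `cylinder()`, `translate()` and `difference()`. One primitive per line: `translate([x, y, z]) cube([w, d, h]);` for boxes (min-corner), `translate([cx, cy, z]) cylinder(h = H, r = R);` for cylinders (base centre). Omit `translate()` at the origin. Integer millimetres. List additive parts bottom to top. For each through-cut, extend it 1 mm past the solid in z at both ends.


difference() {
  translate([160, 160, 0]) cylinder(h = 60, r = 160);
  translate([160, 160, -1]) cylinder(h = 62, r = 40);
}


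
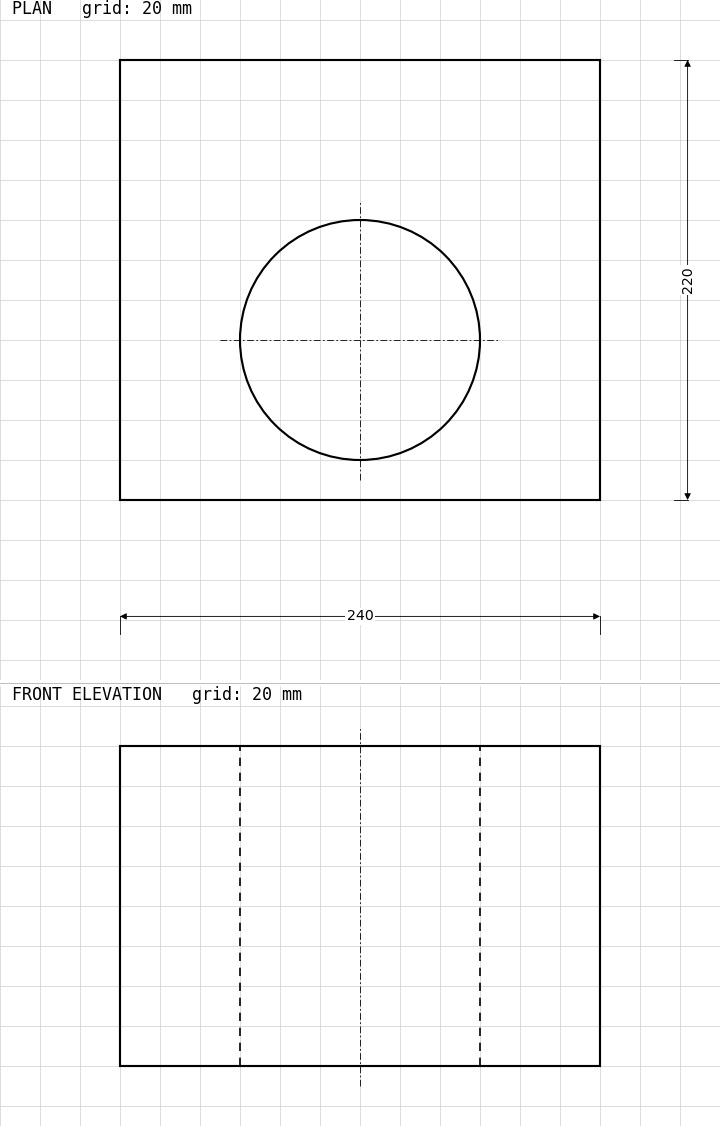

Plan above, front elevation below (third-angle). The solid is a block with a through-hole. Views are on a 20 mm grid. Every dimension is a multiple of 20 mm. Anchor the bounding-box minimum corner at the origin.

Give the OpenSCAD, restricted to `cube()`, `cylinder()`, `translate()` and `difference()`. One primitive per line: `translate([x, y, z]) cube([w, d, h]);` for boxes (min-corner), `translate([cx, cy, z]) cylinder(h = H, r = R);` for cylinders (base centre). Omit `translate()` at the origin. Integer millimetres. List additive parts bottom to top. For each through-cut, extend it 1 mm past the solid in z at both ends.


difference() {
  cube([240, 220, 160]);
  translate([120, 80, -1]) cylinder(h = 162, r = 60);
}


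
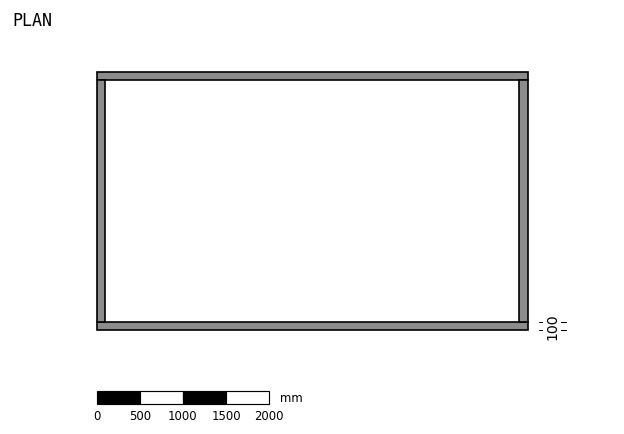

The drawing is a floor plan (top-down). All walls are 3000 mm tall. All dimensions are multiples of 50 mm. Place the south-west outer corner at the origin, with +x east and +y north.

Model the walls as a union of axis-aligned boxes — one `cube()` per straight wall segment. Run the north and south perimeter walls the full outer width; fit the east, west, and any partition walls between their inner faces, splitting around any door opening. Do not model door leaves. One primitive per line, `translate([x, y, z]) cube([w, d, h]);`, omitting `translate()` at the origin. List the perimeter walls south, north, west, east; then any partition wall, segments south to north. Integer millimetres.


cube([5000, 100, 3000]);
translate([0, 2900, 0]) cube([5000, 100, 3000]);
translate([0, 100, 0]) cube([100, 2800, 3000]);
translate([4900, 100, 0]) cube([100, 2800, 3000]);


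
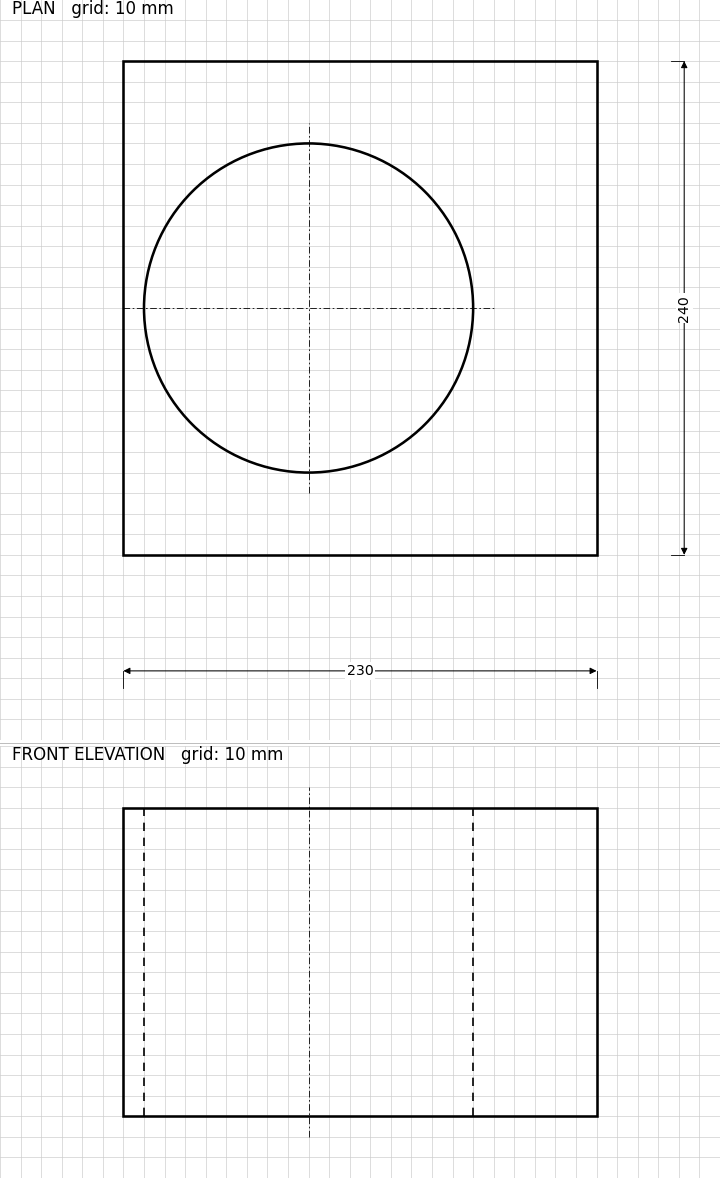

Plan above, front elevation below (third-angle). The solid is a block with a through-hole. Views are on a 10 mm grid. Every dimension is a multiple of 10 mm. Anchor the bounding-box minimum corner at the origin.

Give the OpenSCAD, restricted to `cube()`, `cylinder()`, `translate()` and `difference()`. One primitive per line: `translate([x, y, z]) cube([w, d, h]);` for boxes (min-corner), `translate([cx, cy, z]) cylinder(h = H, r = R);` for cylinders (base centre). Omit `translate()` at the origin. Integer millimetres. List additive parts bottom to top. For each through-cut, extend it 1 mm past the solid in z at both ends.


difference() {
  cube([230, 240, 150]);
  translate([90, 120, -1]) cylinder(h = 152, r = 80);
}
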